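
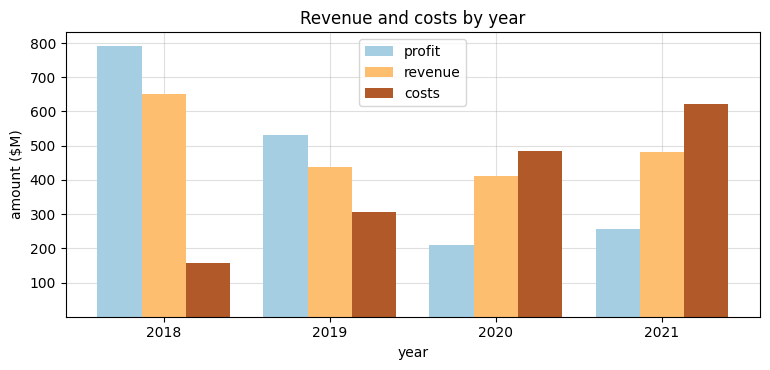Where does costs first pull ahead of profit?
2019: costs ≈ 300 vs profit ≈ 500 (not yet); 2020: costs ≈ 500 vs profit ≈ 200 (first crossover).

2020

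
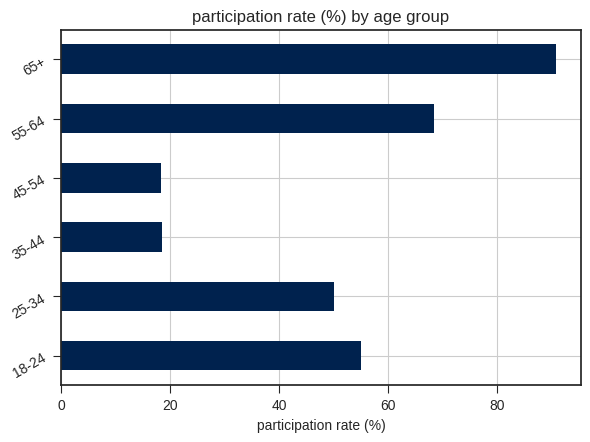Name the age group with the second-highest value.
55-64

Top 3: 65+ ≈ 90, 55-64 ≈ 70, 18-24 ≈ 60.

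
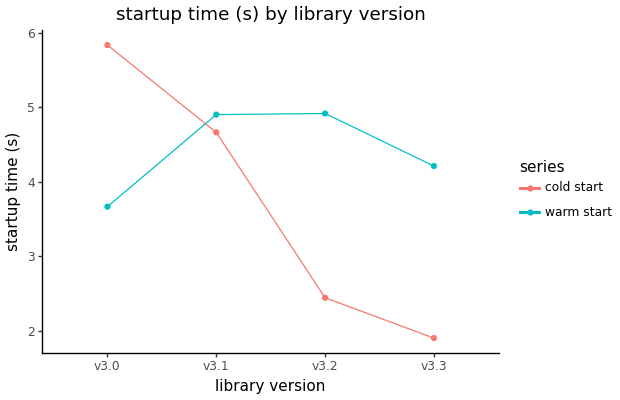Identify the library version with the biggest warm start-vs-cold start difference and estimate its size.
v3.2: warm start ≈ 5.0, cold start ≈ 2.5 → gap ≈ 2.5. Next-largest (v3.3) is only ≈ 2.0.

v3.2, ≈ 2.5 s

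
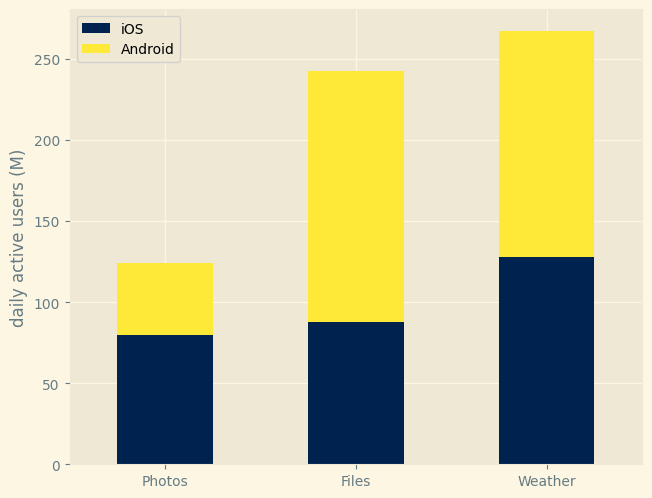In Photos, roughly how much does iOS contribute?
≈ 75

iOS top ≈ 75, bottom ≈ 0; segment ≈ 75.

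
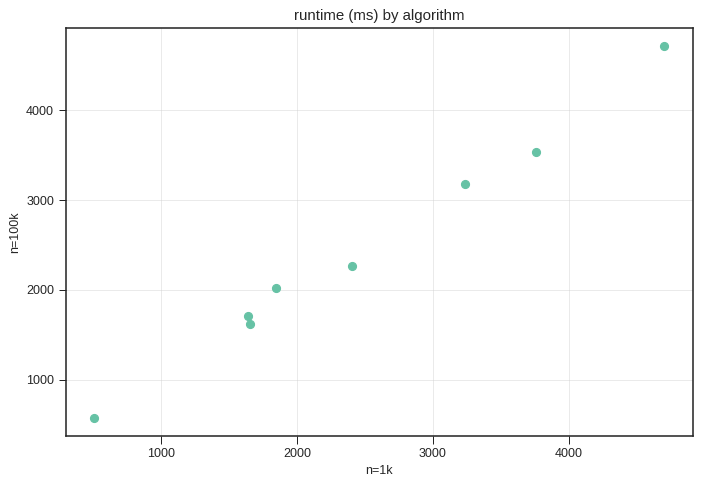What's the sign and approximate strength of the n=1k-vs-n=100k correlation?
Points are positively correlated; strong (|r| ≈ 1.0).

positive, strong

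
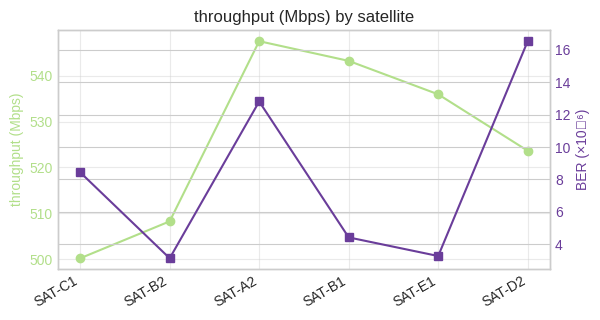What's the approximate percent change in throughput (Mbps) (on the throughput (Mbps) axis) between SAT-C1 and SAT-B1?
≈ +9%

SAT-C1 ≈ 500, SAT-B1 ≈ 545; (545 − 500) / 500 ≈ +9%.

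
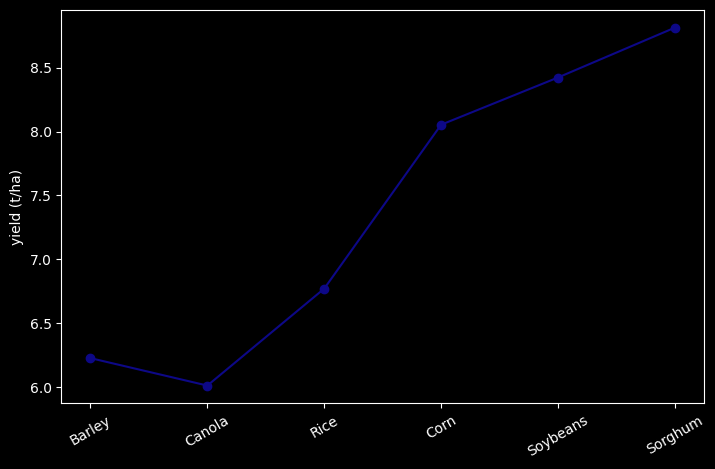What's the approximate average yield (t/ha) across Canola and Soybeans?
≈ 7.25

(6.0 + 8.5) / 2 ≈ 7.25.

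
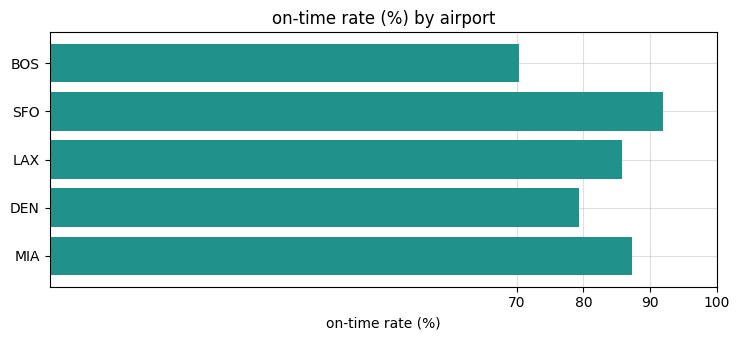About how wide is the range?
≈ 20

Max SFO ≈ 90, min BOS ≈ 70; range ≈ 20.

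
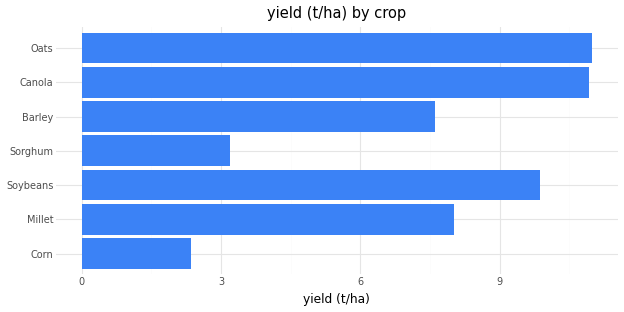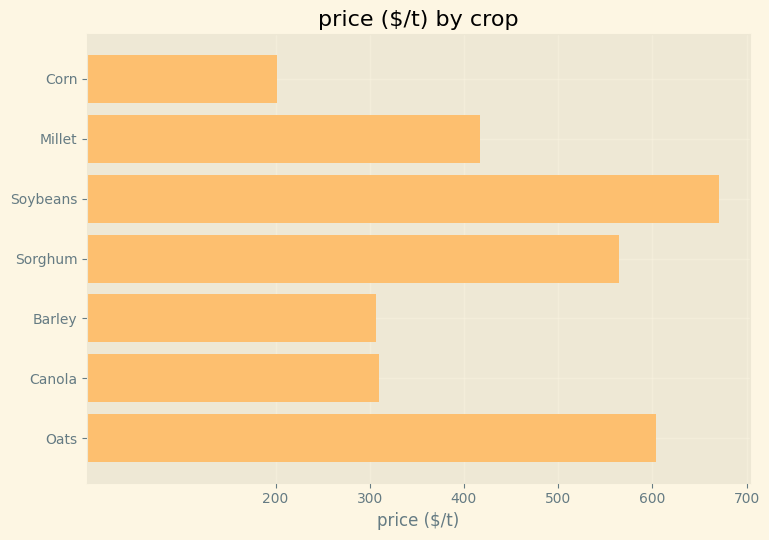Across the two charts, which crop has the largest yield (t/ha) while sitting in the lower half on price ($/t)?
Canola

Chart 2 median price ($/t) ≈ 400; below-median crops: Corn, Barley, Canola. Among those, Canola has the highest yield (t/ha) (≈ 10).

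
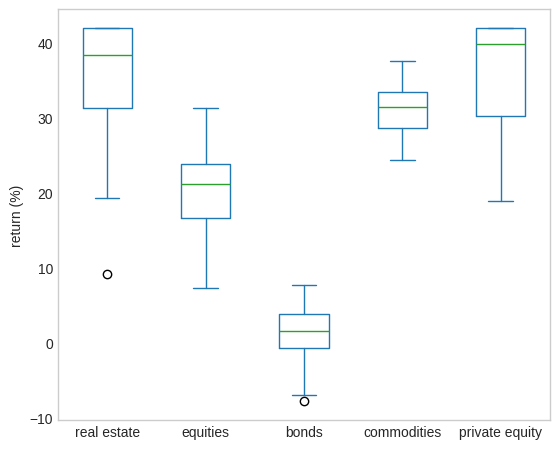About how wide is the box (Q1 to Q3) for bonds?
≈ 5

Q3 ≈ 5, Q1 ≈ 0; IQR ≈ 5.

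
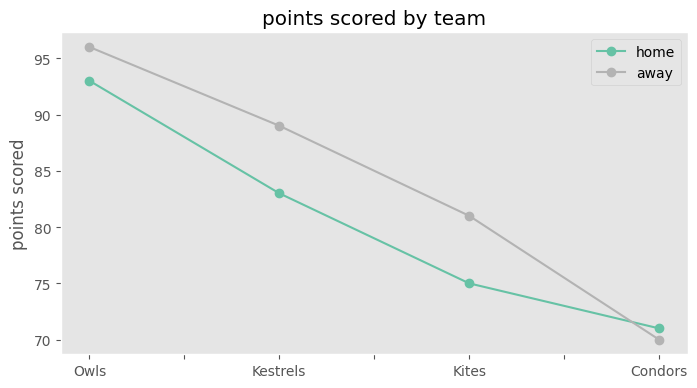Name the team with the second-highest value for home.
Kestrels

Top 3 for home: Owls ≈ 95, Kestrels ≈ 85, Kites ≈ 75.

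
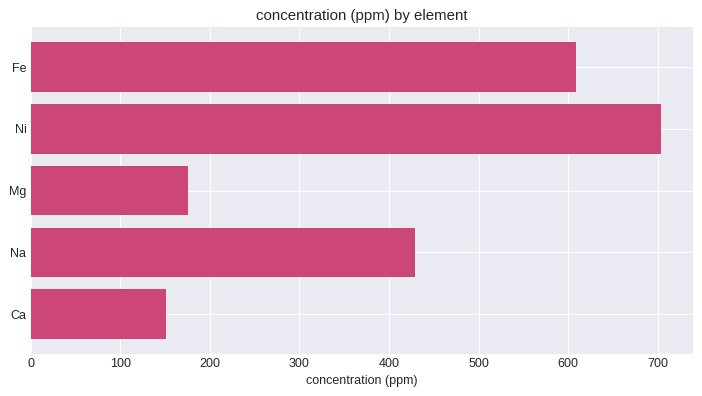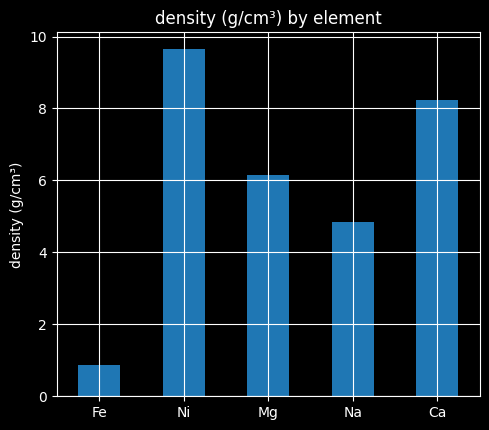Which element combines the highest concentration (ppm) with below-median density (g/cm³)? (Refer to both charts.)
Fe

Chart 2 median density (g/cm³) ≈ 6; below-median elements: Fe, Na. Among those, Fe has the highest concentration (ppm) (≈ 600).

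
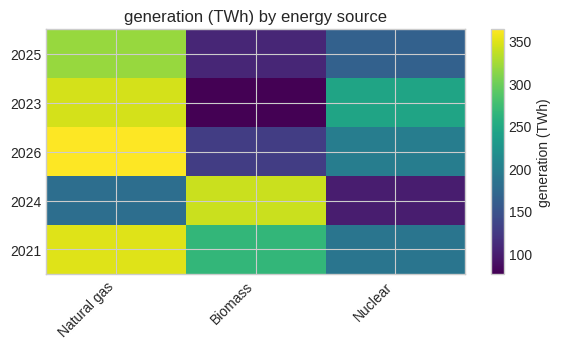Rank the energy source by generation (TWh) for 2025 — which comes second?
Nuclear

Top 3 for 2025: Natural gas ≈ 325, Nuclear ≈ 175, Biomass ≈ 100.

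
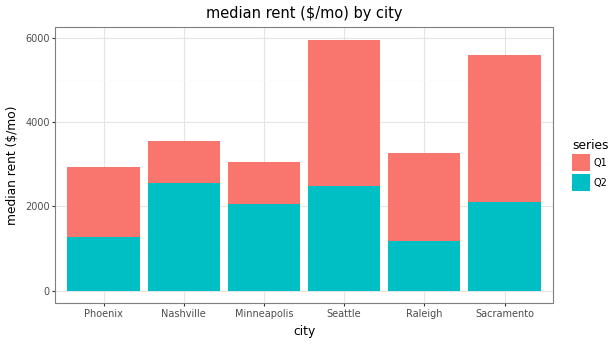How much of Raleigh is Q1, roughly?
≈ 2500

Q1 top ≈ 3500, bottom ≈ 1000; segment ≈ 2500.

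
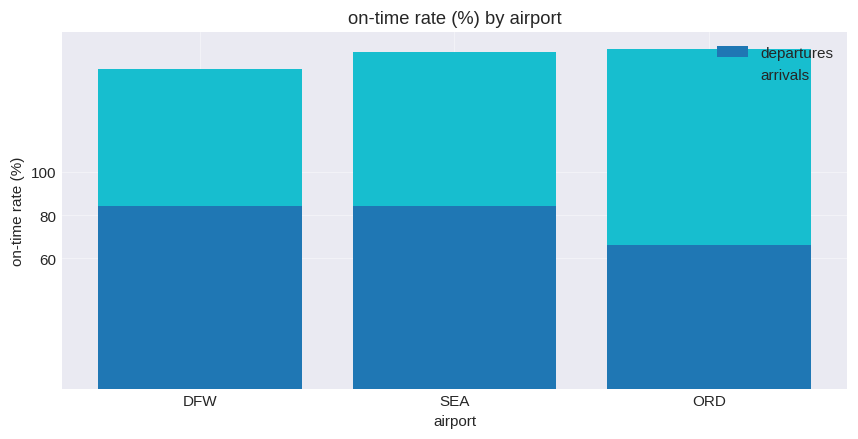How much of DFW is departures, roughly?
≈ 80

departures top ≈ 80, bottom ≈ 0; segment ≈ 80.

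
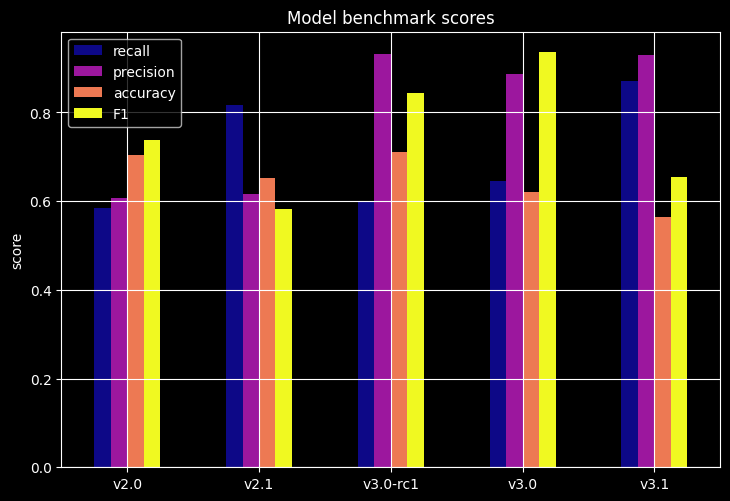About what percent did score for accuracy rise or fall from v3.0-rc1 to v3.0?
≈ -14.3%

v3.0-rc1 ≈ 0.7, v3.0 ≈ 0.6; (0.6 − 0.7) / 0.7 ≈ -14.3%.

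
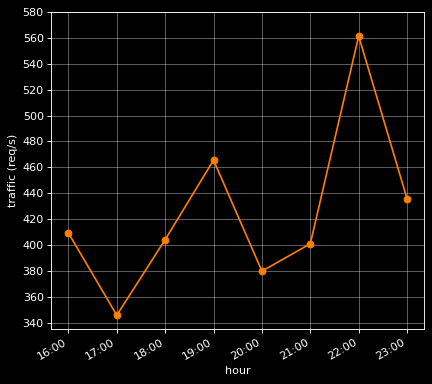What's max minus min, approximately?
Max 22:00 ≈ 560, min 17:00 ≈ 340; range ≈ 220.

≈ 220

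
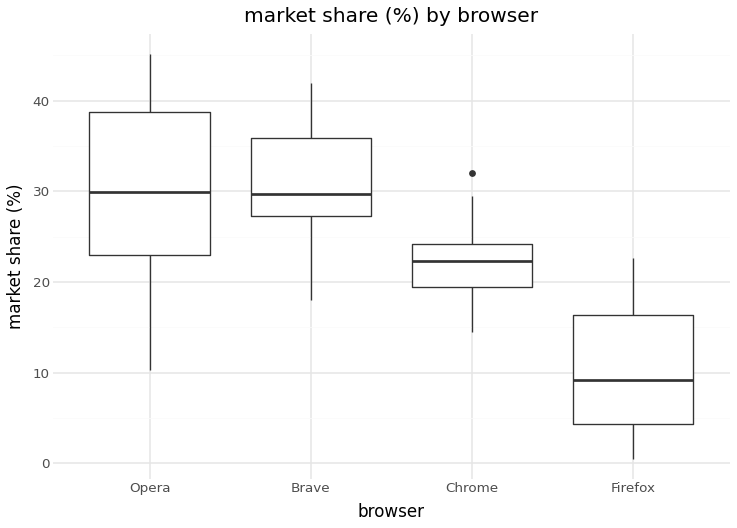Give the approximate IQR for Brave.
≈ 8

Q3 ≈ 36, Q1 ≈ 28; IQR ≈ 8.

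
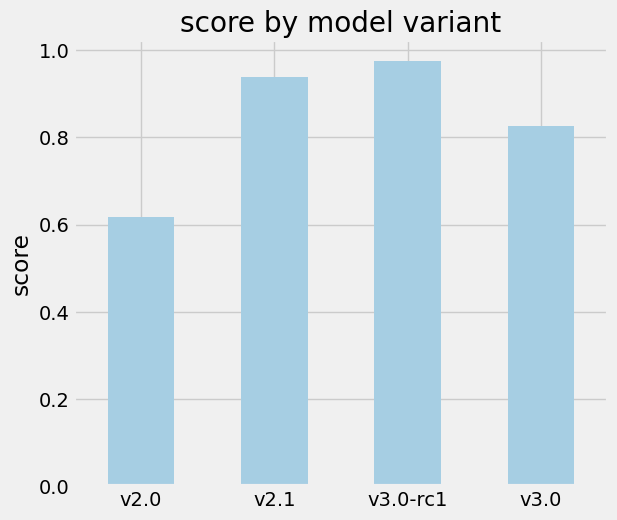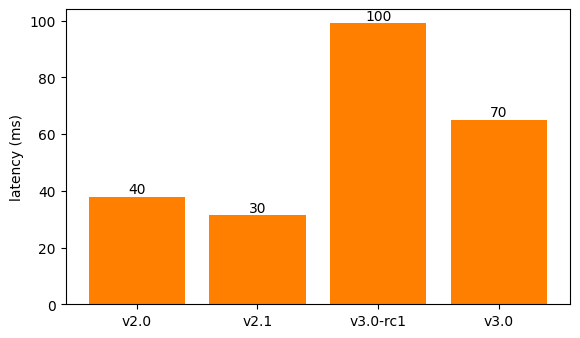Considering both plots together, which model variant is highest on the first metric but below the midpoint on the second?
Chart 2 median latency (ms) ≈ 50; below-median model variants: v2.0, v2.1. Among those, v2.1 has the highest score (≈ 0.9).

v2.1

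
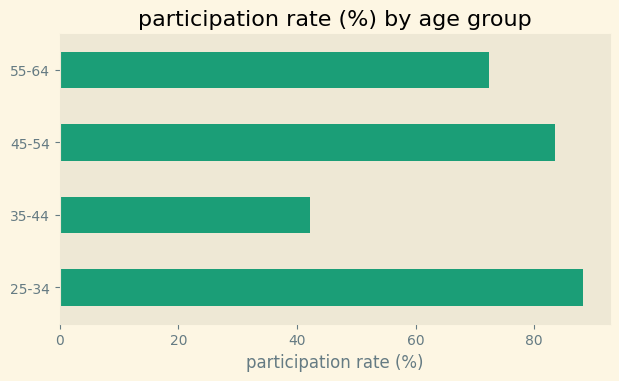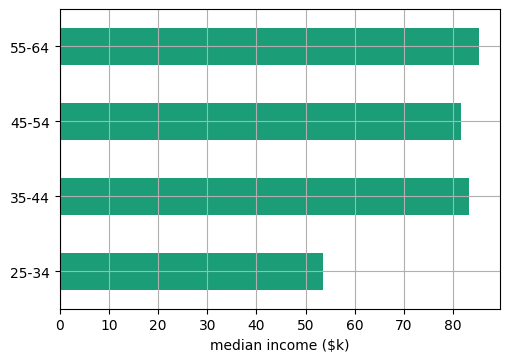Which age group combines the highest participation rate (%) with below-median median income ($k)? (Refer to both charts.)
Chart 2 median median income ($k) ≈ 80; below-median age groups: 25-34, 45-54. Among those, 25-34 has the highest participation rate (%) (≈ 90).

25-34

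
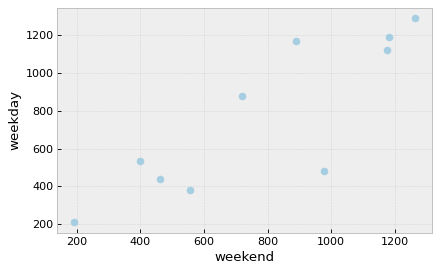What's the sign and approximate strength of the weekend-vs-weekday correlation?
positive, strong

Points are positively correlated; strong (|r| ≈ 0.9).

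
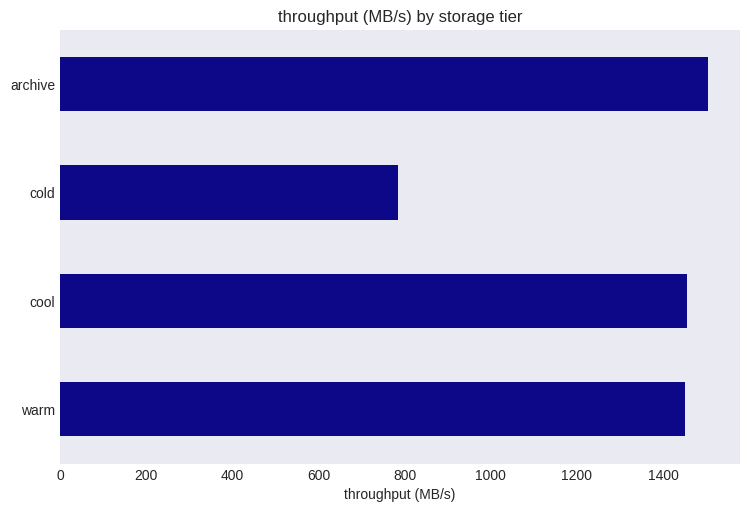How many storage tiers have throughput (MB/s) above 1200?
Above 1200: warm, cool, archive.

3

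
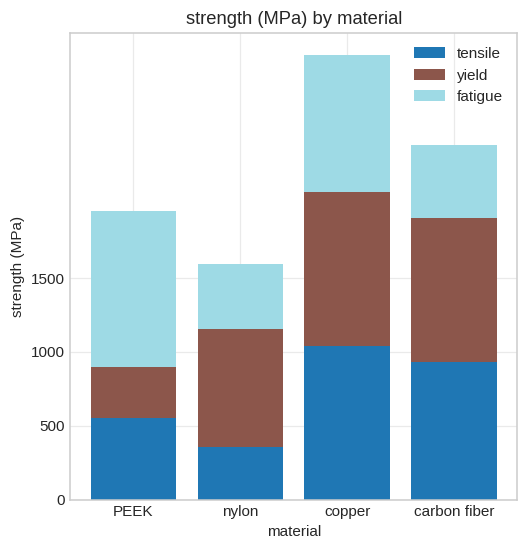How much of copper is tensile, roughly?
tensile top ≈ 1000, bottom ≈ 0; segment ≈ 1000.

≈ 1000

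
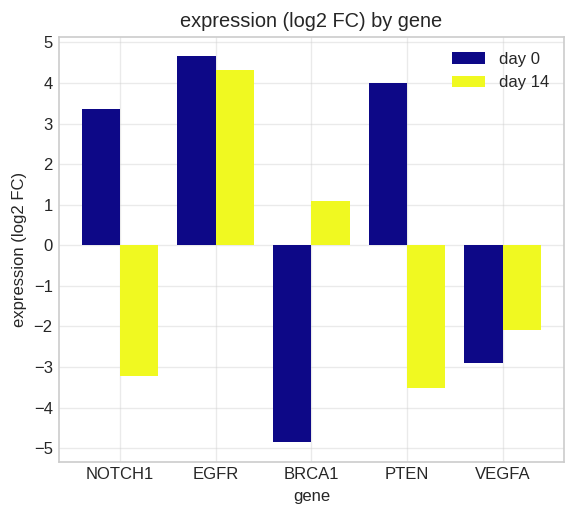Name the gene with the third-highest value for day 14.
VEGFA

Top 4 for day 14: EGFR ≈ 4, BRCA1 ≈ 1, VEGFA ≈ -2, NOTCH1 ≈ -3.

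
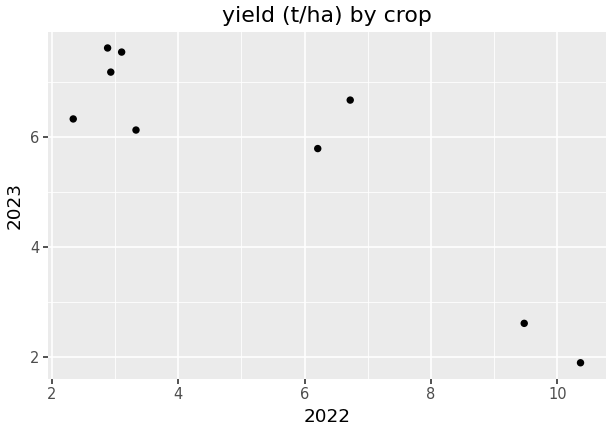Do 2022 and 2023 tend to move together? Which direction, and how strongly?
negative, strong

Points are negatively correlated; strong (|r| ≈ 0.9).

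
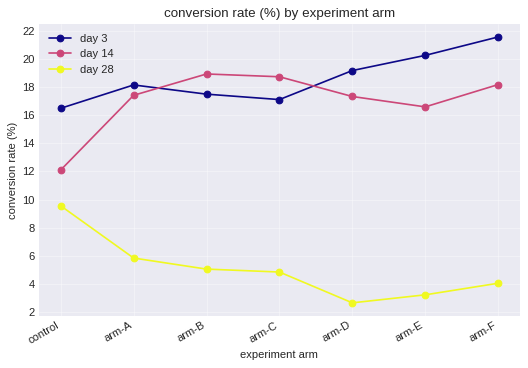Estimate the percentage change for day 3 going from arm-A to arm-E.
≈ +11.1%

arm-A ≈ 18, arm-E ≈ 20; (20 − 18) / 18 ≈ +11.1%.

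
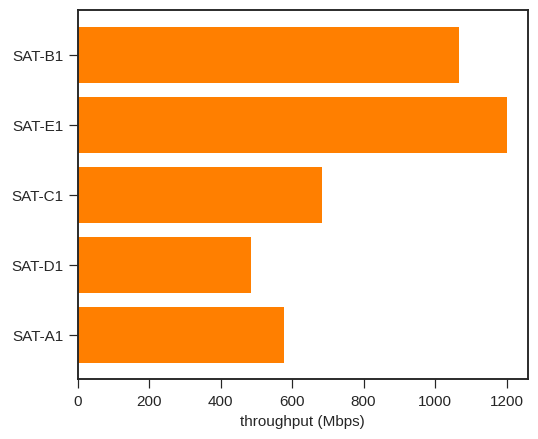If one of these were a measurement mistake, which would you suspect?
SAT-E1 ≈ 1200; the rest sit between ≈ 500 and ≈ 1100.

SAT-E1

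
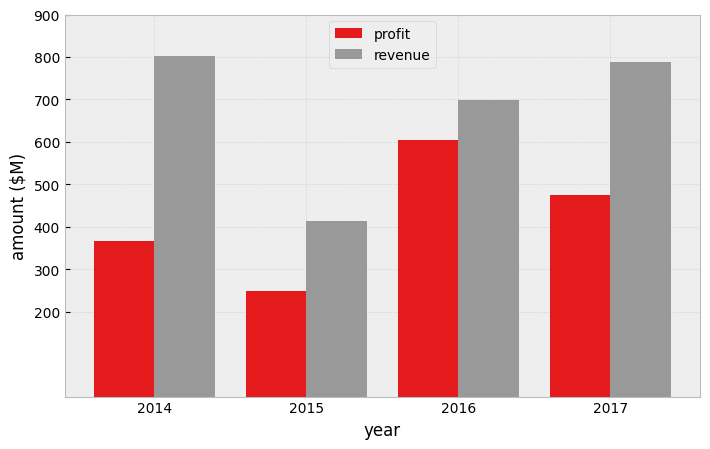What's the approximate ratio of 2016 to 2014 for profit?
2016 ≈ 600, 2014 ≈ 400; 600/400 ≈ 1.5.

≈ 1.5×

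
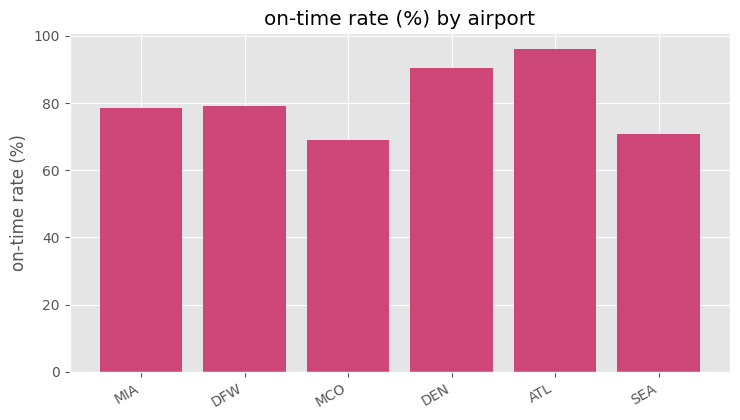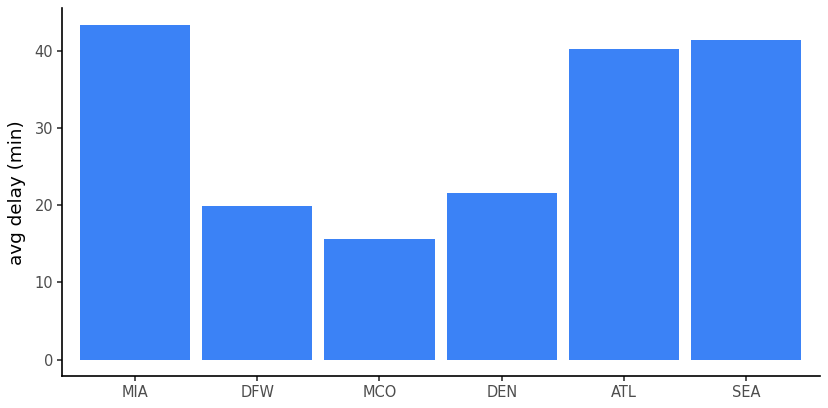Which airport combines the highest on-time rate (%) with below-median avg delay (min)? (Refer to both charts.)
DEN

Chart 2 median avg delay (min) ≈ 30; below-median airports: DFW, MCO, DEN. Among those, DEN has the highest on-time rate (%) (≈ 90).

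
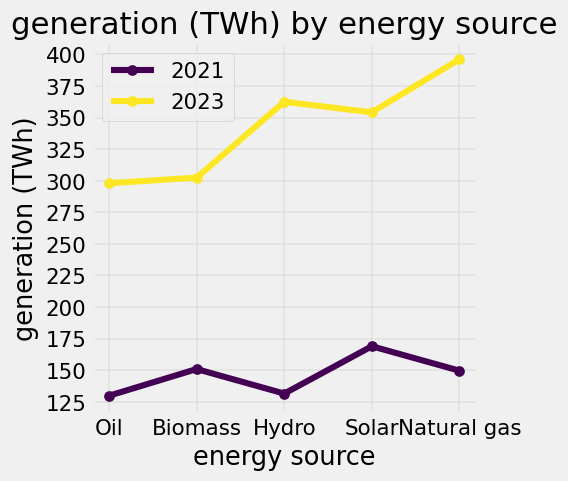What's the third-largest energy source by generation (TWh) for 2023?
Top 4 for 2023: Natural gas ≈ 400, Hydro ≈ 375, Solar ≈ 350, Biomass ≈ 300.

Solar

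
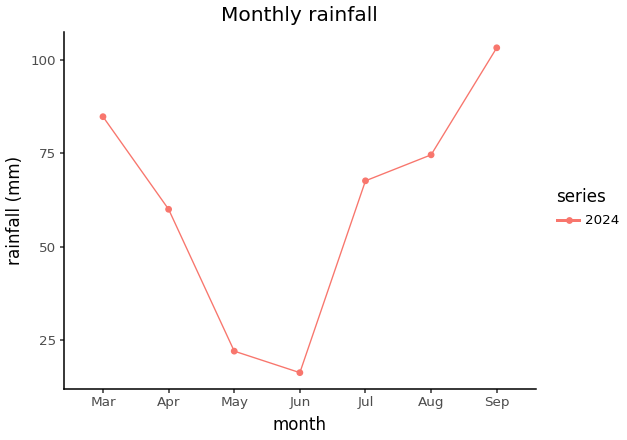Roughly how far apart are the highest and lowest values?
Max Sep ≈ 100, min Jun ≈ 20; range ≈ 80.

≈ 80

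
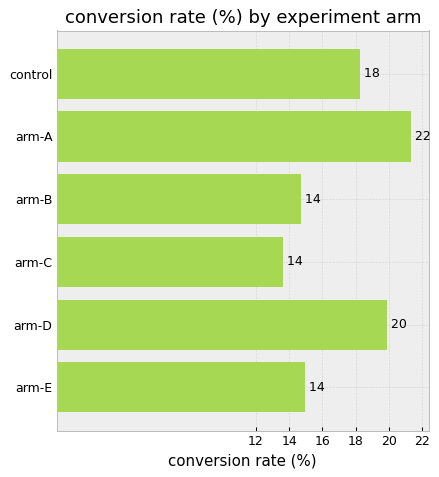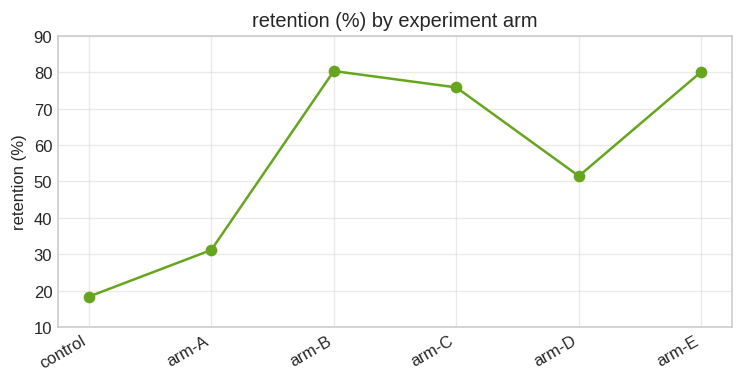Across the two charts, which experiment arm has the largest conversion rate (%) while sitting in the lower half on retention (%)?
Chart 2 median retention (%) ≈ 60; below-median experiment arms: control, arm-A, arm-D. Among those, arm-A has the highest conversion rate (%) (≈ 22).

arm-A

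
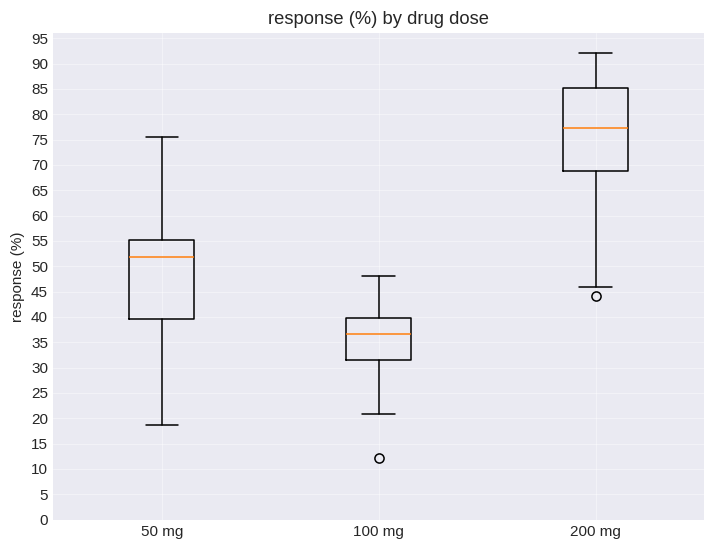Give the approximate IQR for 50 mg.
≈ 15

Q3 ≈ 55, Q1 ≈ 40; IQR ≈ 15.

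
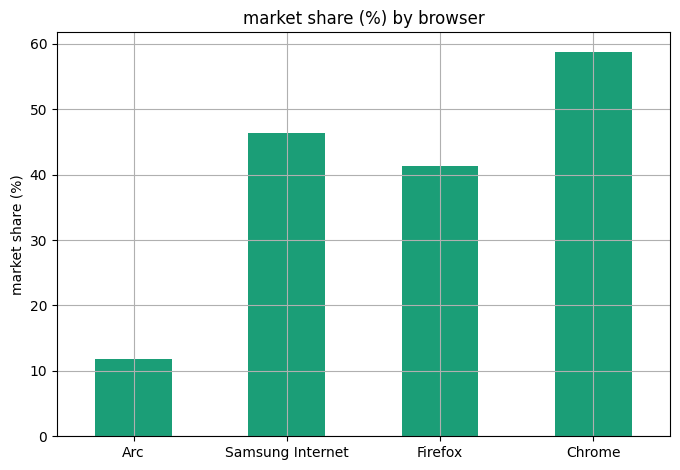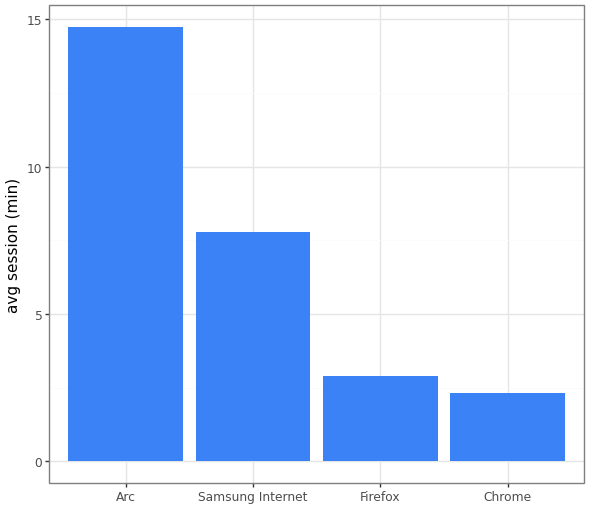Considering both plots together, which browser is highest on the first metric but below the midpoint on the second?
Chrome

Chart 2 median avg session (min) ≈ 6; below-median browsers: Firefox, Chrome. Among those, Chrome has the highest market share (%) (≈ 60).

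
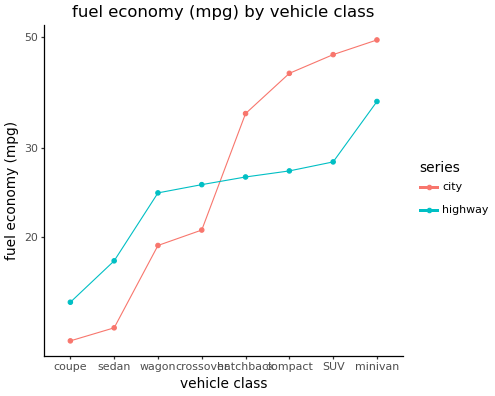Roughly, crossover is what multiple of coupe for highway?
≈ 1.67×

crossover ≈ 25, coupe ≈ 15; 25/15 ≈ 1.67.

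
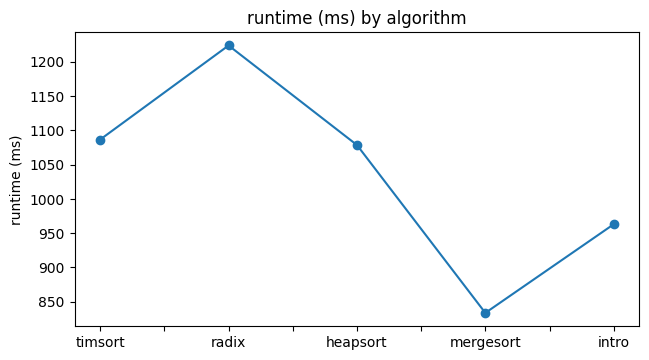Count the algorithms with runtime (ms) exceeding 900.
Above 900: timsort, radix, heapsort, intro.

4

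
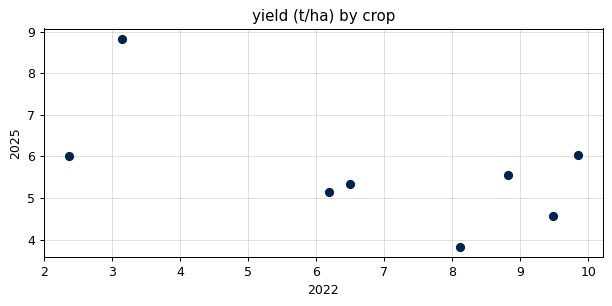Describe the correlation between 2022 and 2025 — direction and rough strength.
Points are negatively correlated; moderate (|r| ≈ 0.6).

negative, moderate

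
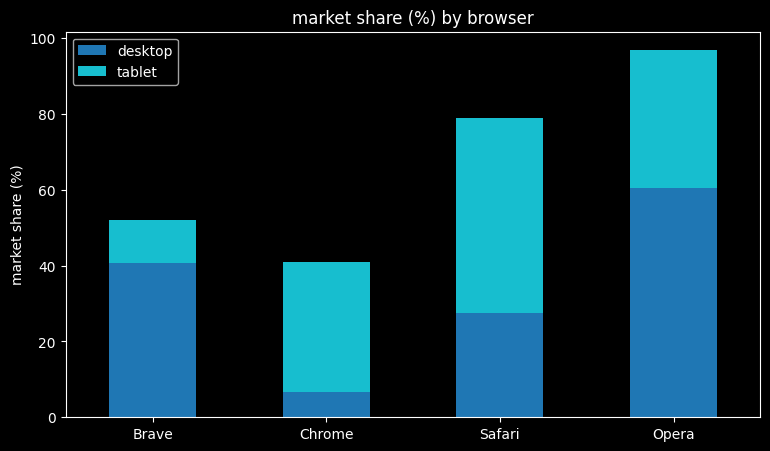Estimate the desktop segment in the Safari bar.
≈ 30

desktop top ≈ 30, bottom ≈ 0; segment ≈ 30.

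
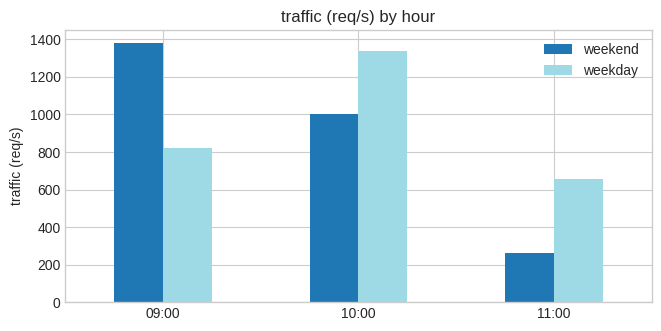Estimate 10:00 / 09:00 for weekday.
≈ 1.75×

10:00 ≈ 1400, 09:00 ≈ 800; 1400/800 ≈ 1.75.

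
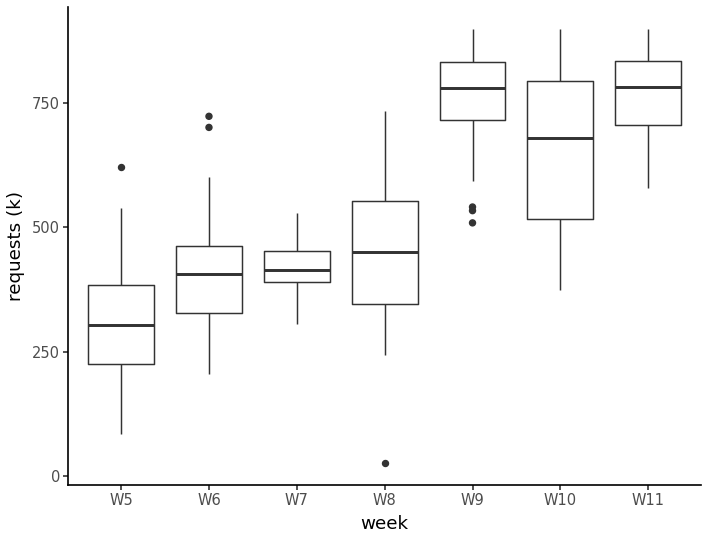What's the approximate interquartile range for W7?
Q3 ≈ 450, Q1 ≈ 400; IQR ≈ 50.

≈ 50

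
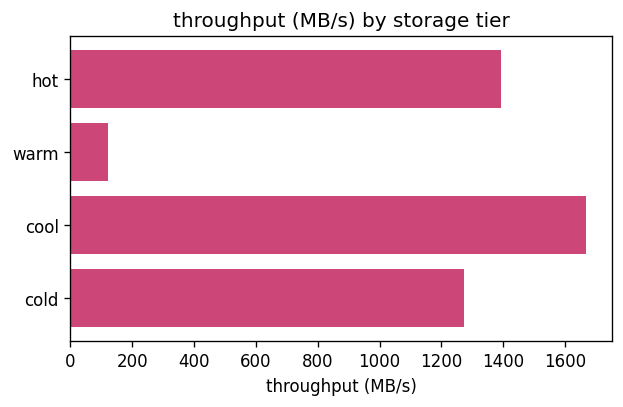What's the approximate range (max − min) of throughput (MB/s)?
≈ 1400

Max cool ≈ 1600, min warm ≈ 200; range ≈ 1400.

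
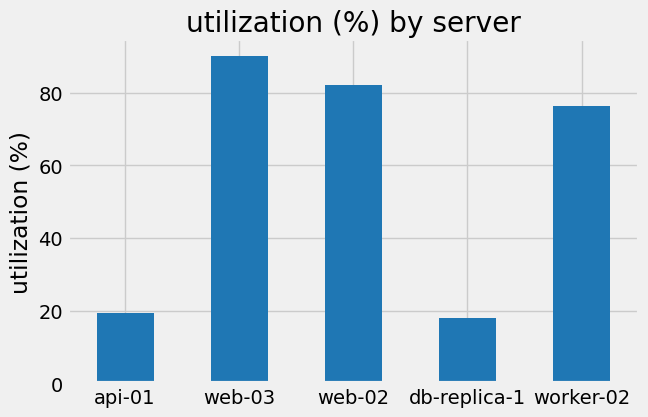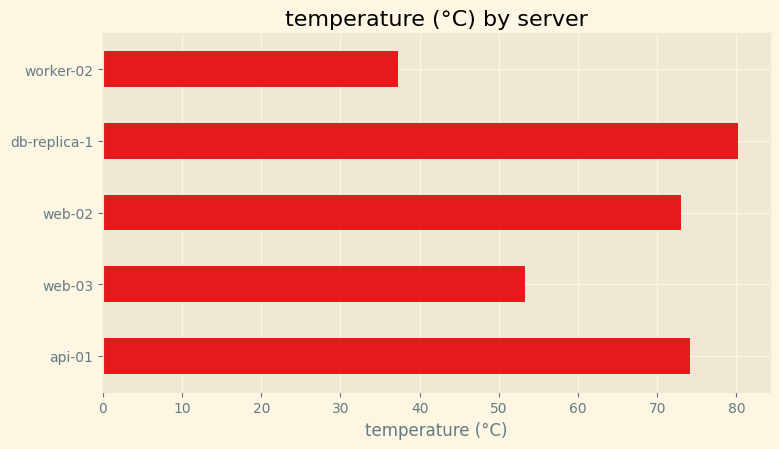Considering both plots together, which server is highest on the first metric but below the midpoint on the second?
web-03

Chart 2 median temperature (°C) ≈ 70; below-median servers: web-03, worker-02. Among those, web-03 has the highest utilization (%) (≈ 90).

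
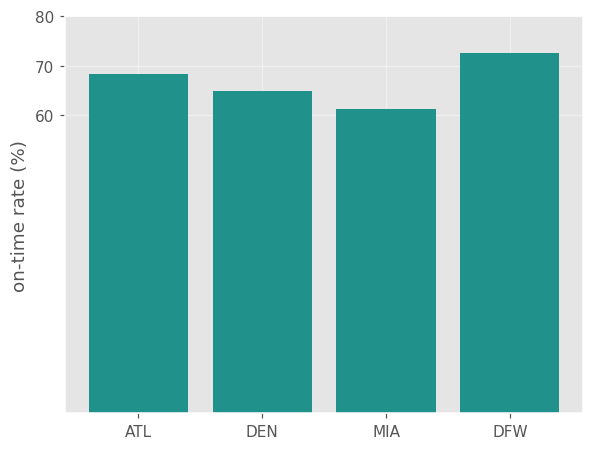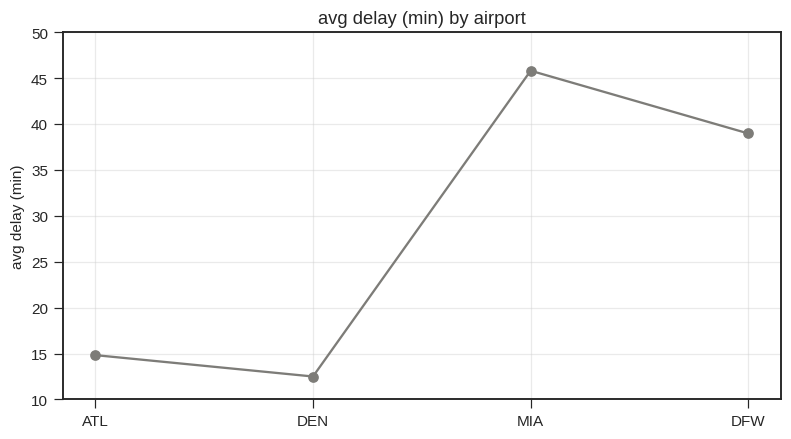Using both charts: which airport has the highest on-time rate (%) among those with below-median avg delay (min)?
Chart 2 median avg delay (min) ≈ 25; below-median airports: ATL, DEN. Among those, ATL has the highest on-time rate (%) (≈ 70).

ATL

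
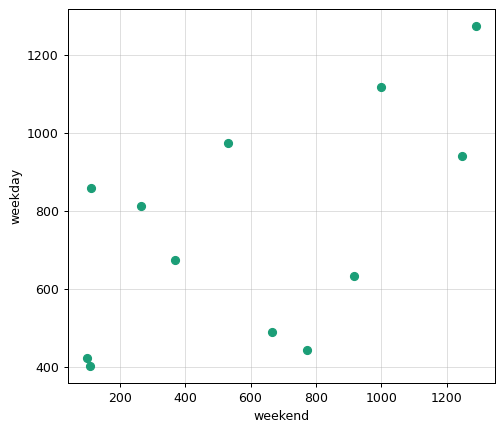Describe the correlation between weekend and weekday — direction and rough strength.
Points are positively correlated; moderate (|r| ≈ 0.6).

positive, moderate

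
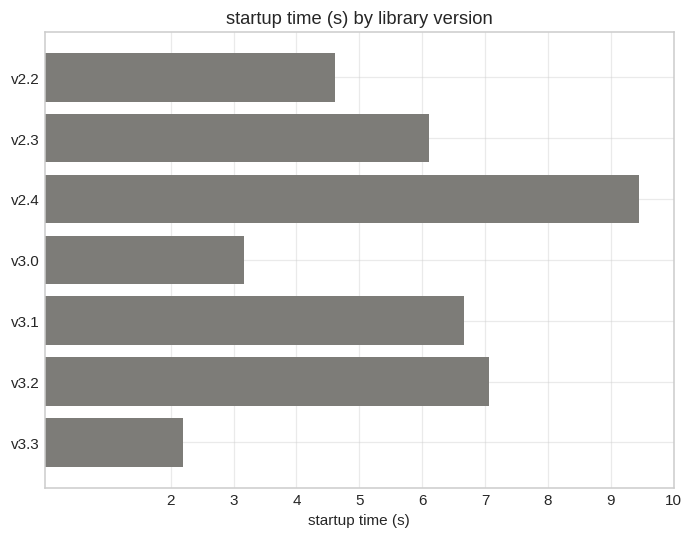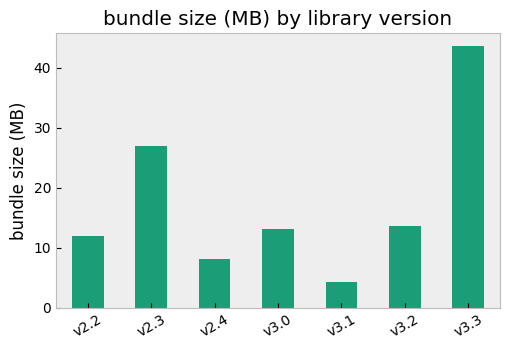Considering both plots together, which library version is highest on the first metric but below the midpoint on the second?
v2.4

Chart 2 median bundle size (MB) ≈ 15; below-median library versions: v2.2, v2.4, v3.1. Among those, v2.4 has the highest startup time (s) (≈ 9).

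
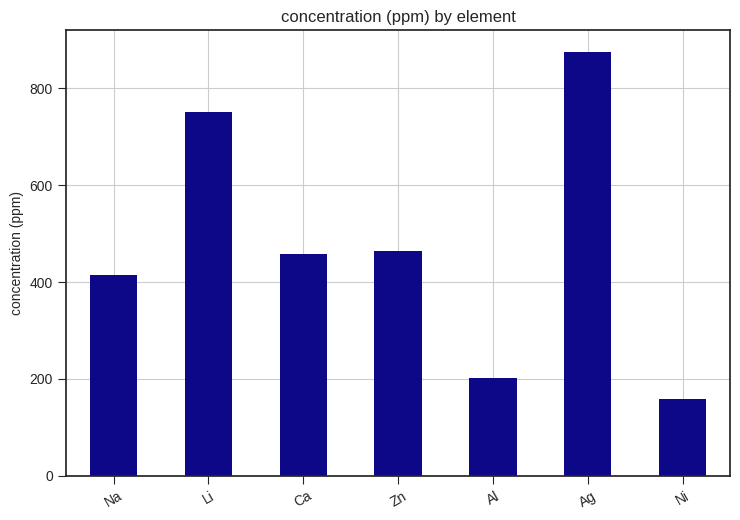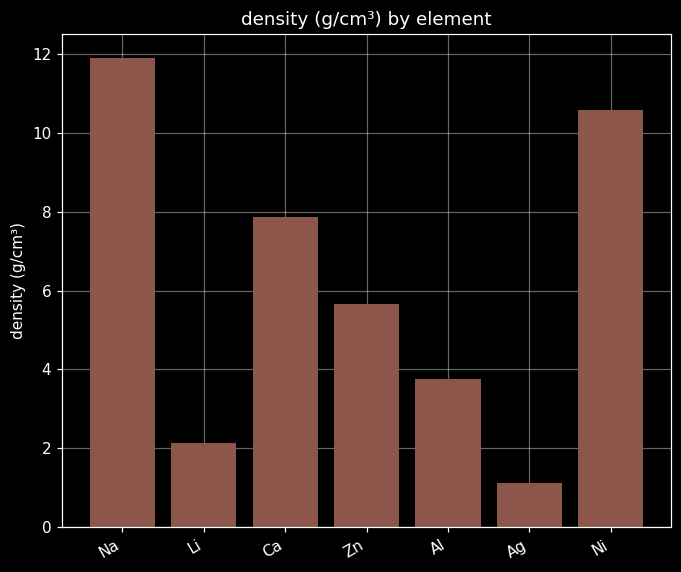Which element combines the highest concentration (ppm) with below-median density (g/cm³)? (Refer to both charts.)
Chart 2 median density (g/cm³) ≈ 6; below-median elements: Li, Al, Ag. Among those, Ag has the highest concentration (ppm) (≈ 900).

Ag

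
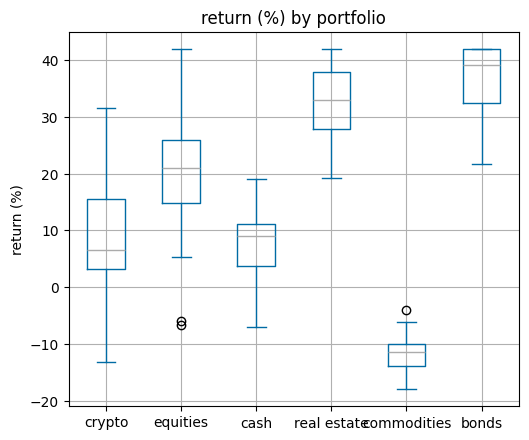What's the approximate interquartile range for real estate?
Q3 ≈ 40, Q1 ≈ 30; IQR ≈ 10.

≈ 10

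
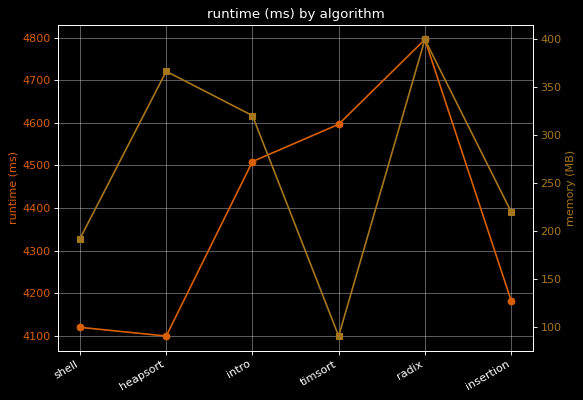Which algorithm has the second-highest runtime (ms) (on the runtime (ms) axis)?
Top 3 (on the runtime (ms) axis): radix ≈ 4800, timsort ≈ 4600, intro ≈ 4500.

timsort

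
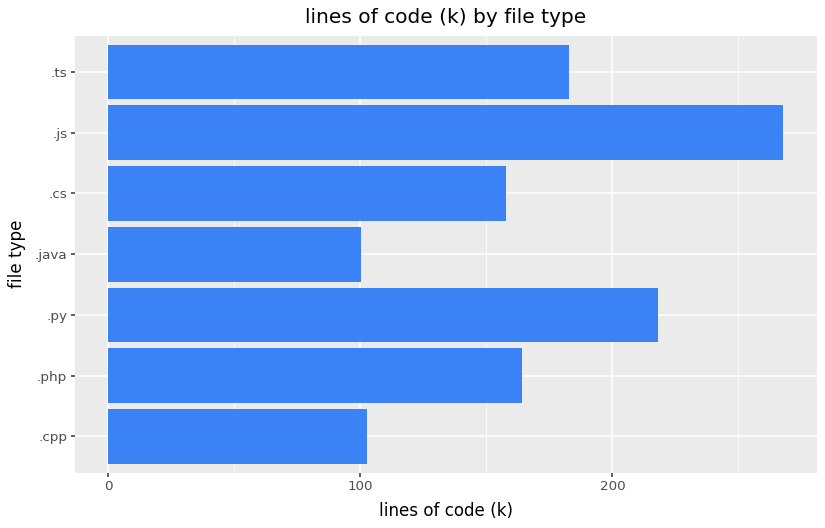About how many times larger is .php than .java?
.php ≈ 175, .java ≈ 100; 175/100 ≈ 1.75.

≈ 1.75×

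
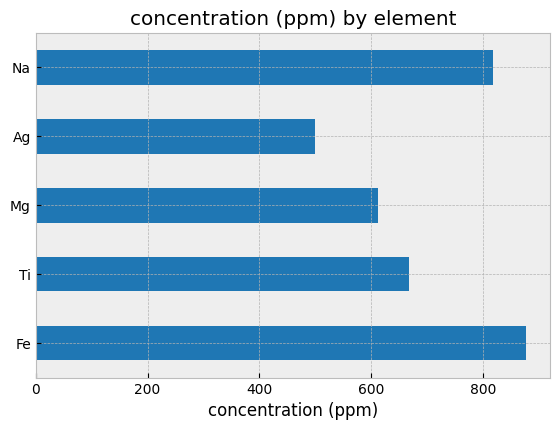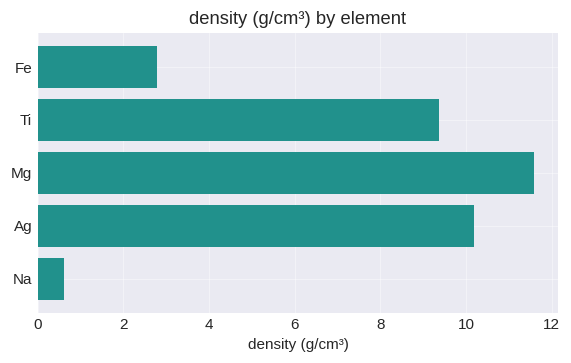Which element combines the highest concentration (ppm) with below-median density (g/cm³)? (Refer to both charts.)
Chart 2 median density (g/cm³) ≈ 10; below-median elements: Fe, Na. Among those, Fe has the highest concentration (ppm) (≈ 900).

Fe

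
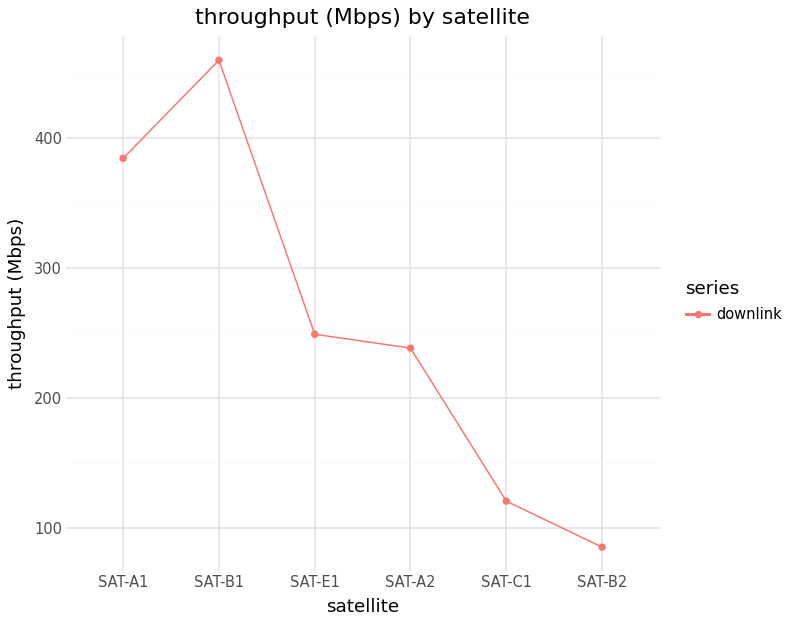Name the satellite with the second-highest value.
SAT-A1

Top 3: SAT-B1 ≈ 450, SAT-A1 ≈ 400, SAT-E1 ≈ 250.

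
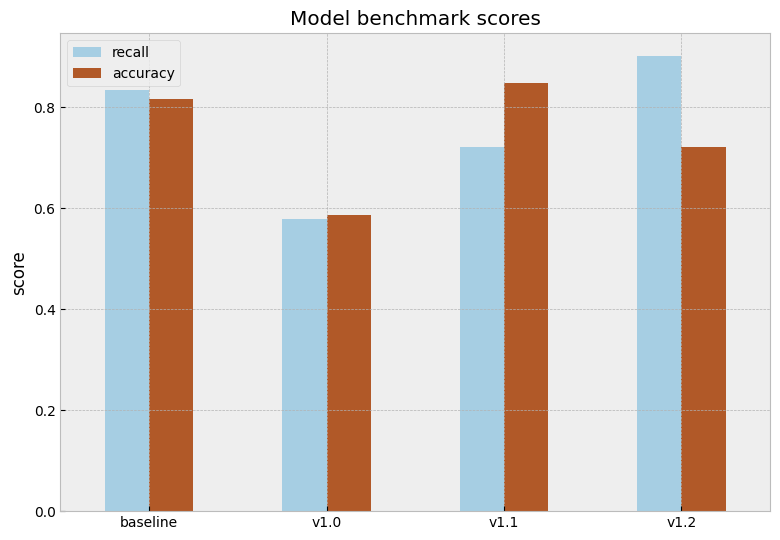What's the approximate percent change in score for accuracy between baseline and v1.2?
≈ -12.5%

baseline ≈ 0.8, v1.2 ≈ 0.7; (0.7 − 0.8) / 0.8 ≈ -12.5%.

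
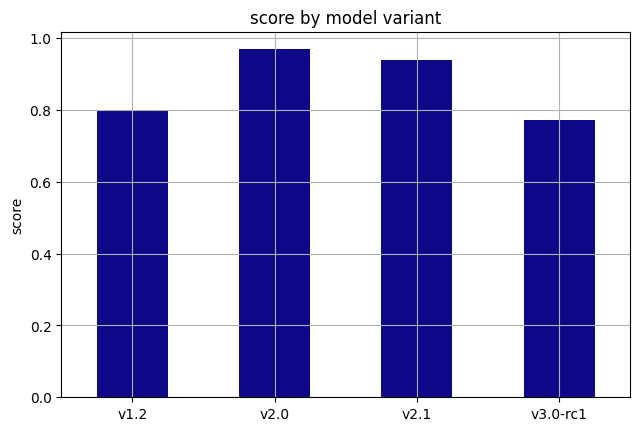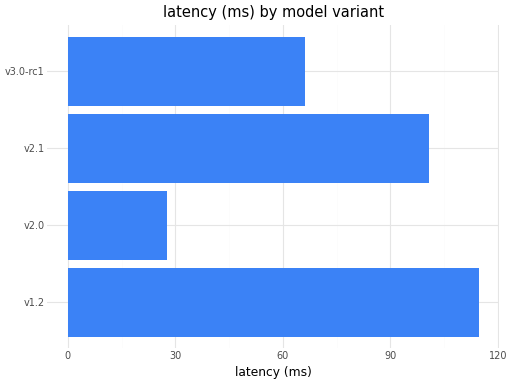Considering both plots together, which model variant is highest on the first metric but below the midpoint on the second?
Chart 2 median latency (ms) ≈ 80; below-median model variants: v2.0, v3.0-rc1. Among those, v2.0 has the highest score (≈ 1).

v2.0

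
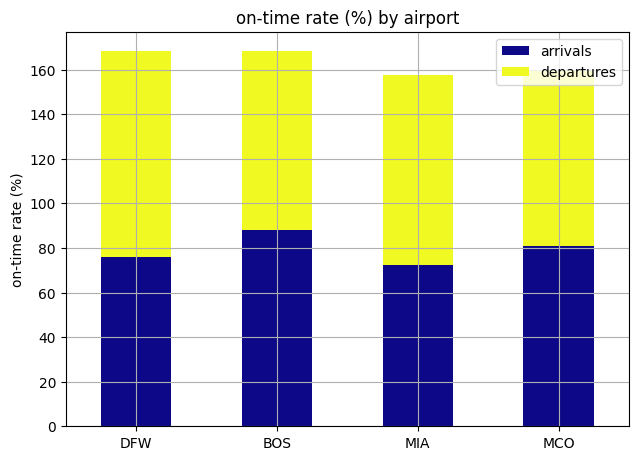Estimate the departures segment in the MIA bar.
departures top ≈ 160, bottom ≈ 80; segment ≈ 80.

≈ 80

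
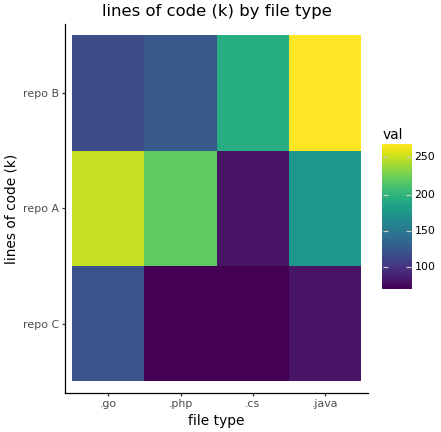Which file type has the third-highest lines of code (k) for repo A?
Top 4 for repo A: .go ≈ 260, .php ≈ 220, .java ≈ 180, .cs ≈ 80.

.java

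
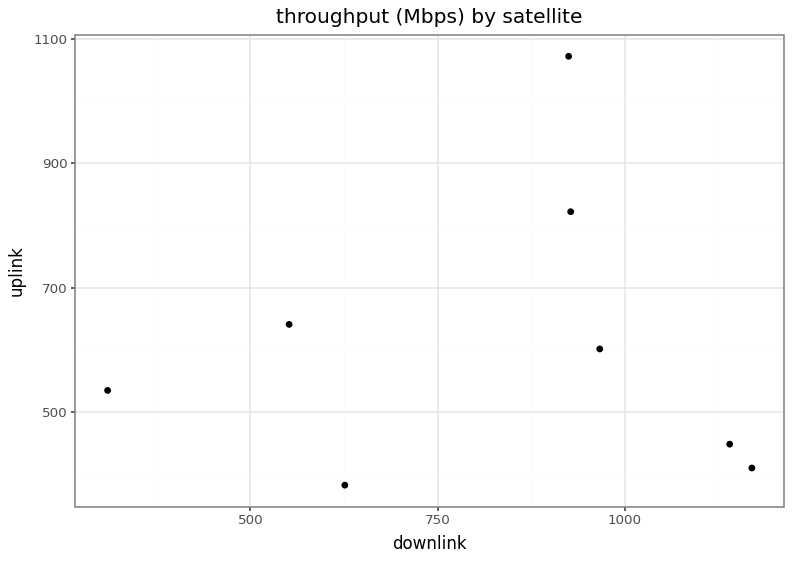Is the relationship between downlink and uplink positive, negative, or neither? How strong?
no clear correlation

Points are roughly uncorrelated; weak (|r| ≈ 0.0).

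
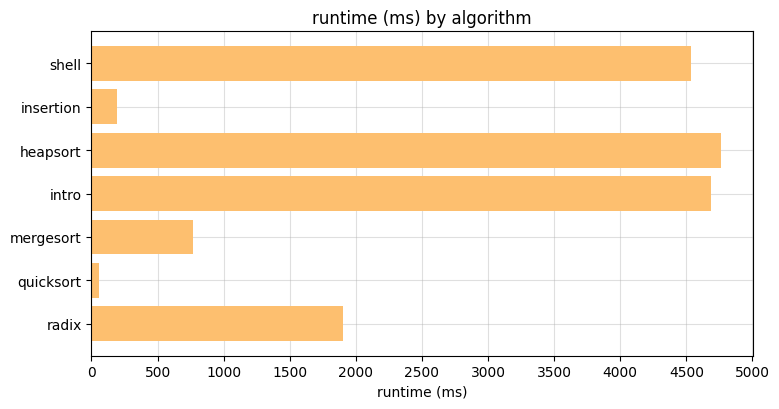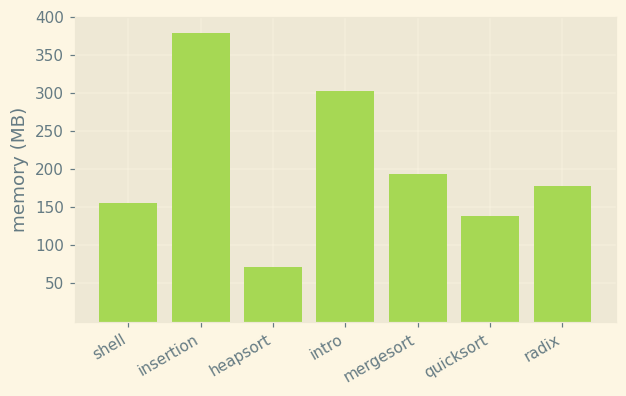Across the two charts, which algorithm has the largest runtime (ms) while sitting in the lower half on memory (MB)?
heapsort

Chart 2 median memory (MB) ≈ 200; below-median algorithms: shell, heapsort, quicksort. Among those, heapsort has the highest runtime (ms) (≈ 5000).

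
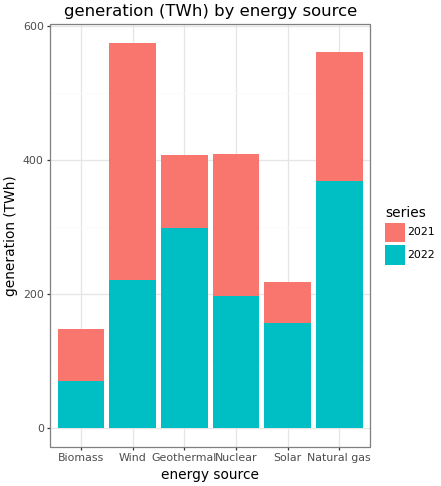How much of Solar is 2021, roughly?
≈ 50

2021 top ≈ 200, bottom ≈ 150; segment ≈ 50.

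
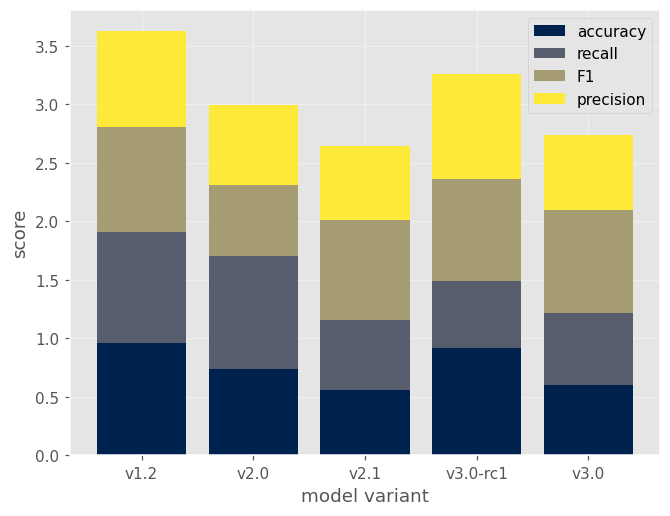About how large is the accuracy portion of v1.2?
accuracy top ≈ 1.0, bottom ≈ 0.0; segment ≈ 1.0.

≈ 1.0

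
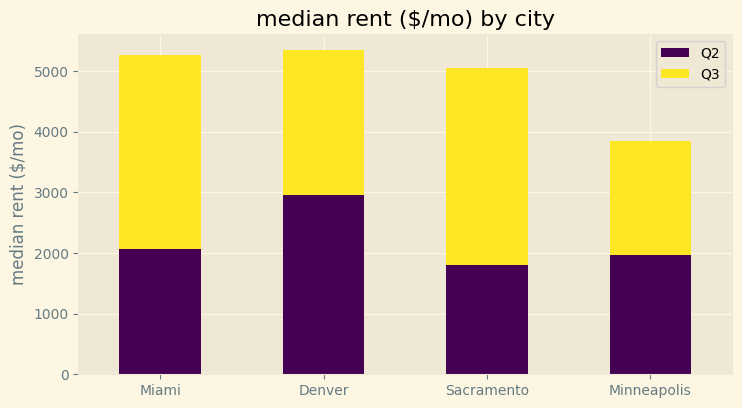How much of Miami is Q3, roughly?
≈ 3500

Q3 top ≈ 5500, bottom ≈ 2000; segment ≈ 3500.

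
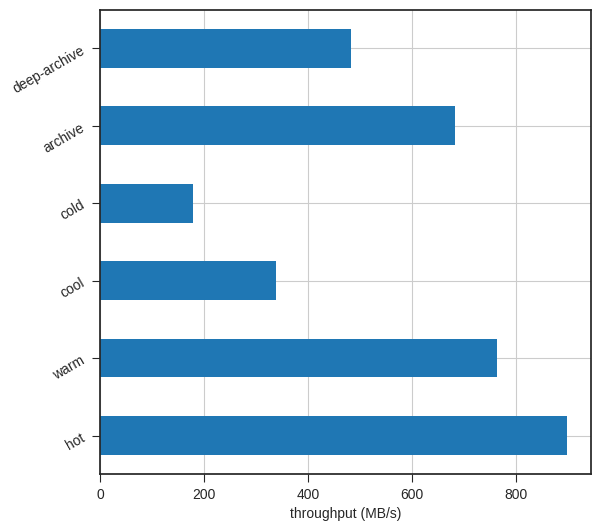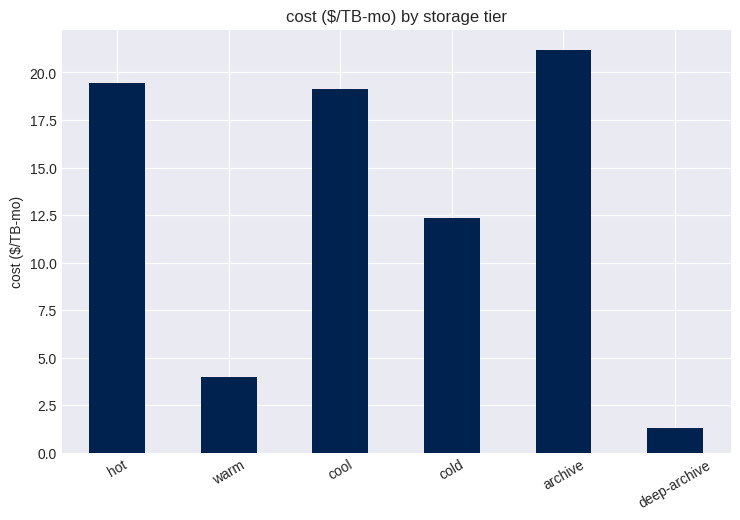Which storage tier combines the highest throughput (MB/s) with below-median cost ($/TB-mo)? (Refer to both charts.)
warm

Chart 2 median cost ($/TB-mo) ≈ 16; below-median storage tiers: warm, cold, deep-archive. Among those, warm has the highest throughput (MB/s) (≈ 800).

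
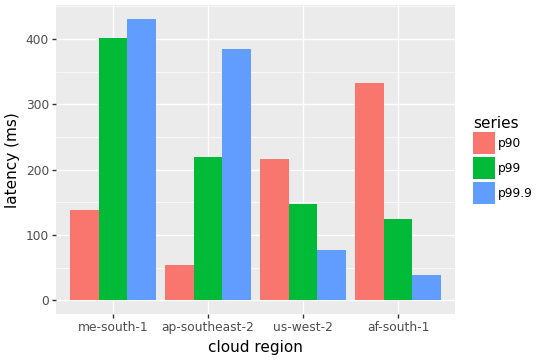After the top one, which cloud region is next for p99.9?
ap-southeast-2

Top 3 for p99.9: me-south-1 ≈ 450, ap-southeast-2 ≈ 400, us-west-2 ≈ 100.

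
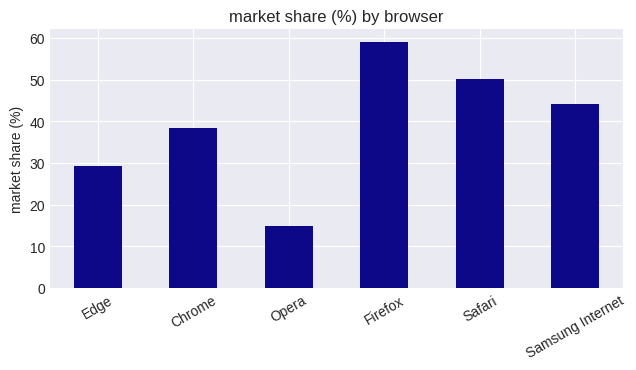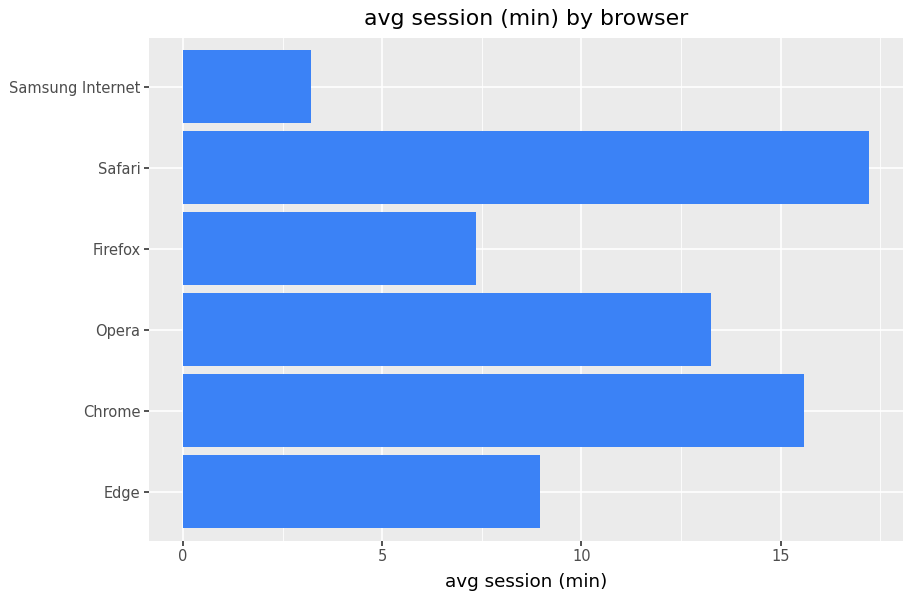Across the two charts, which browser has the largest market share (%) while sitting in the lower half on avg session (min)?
Firefox

Chart 2 median avg session (min) ≈ 12; below-median browsers: Edge, Firefox, Samsung Internet. Among those, Firefox has the highest market share (%) (≈ 60).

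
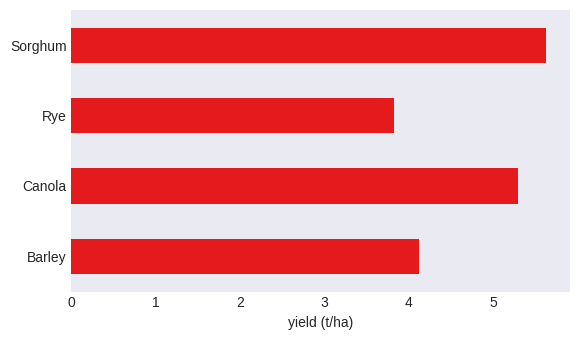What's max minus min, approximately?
≈ 1.5

Max Sorghum ≈ 5.5, min Rye ≈ 4.0; range ≈ 1.5.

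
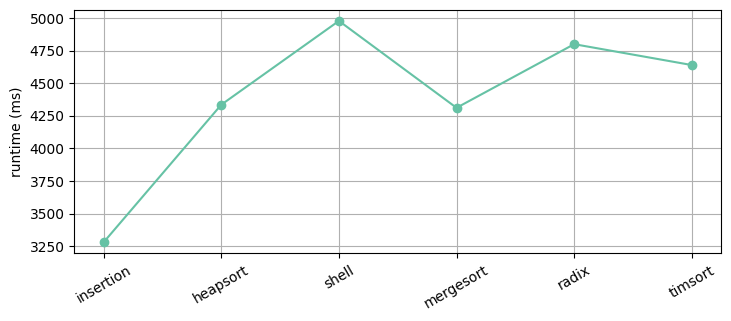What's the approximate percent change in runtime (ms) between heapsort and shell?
≈ +13.6%

heapsort ≈ 4400, shell ≈ 5000; (5000 − 4400) / 4400 ≈ +13.6%.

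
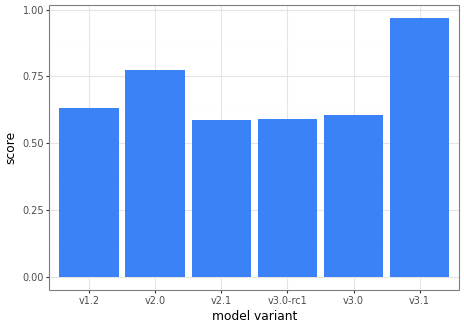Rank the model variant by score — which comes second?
Top 3: v3.1 ≈ 1.0, v2.0 ≈ 0.8, v1.2 ≈ 0.6.

v2.0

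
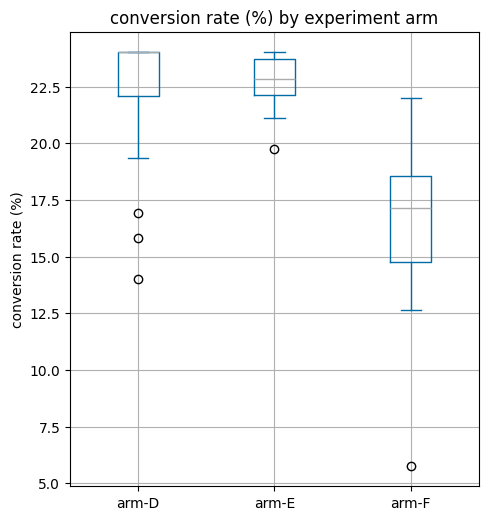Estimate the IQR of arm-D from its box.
Q3 ≈ 24, Q1 ≈ 22; IQR ≈ 2.

≈ 2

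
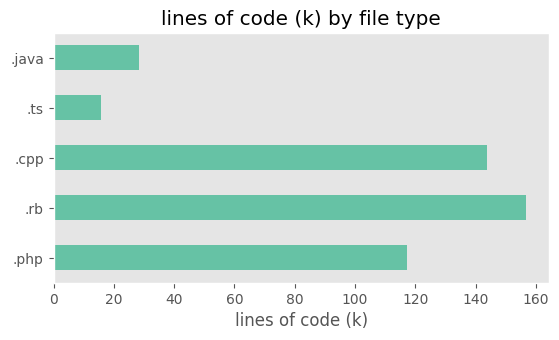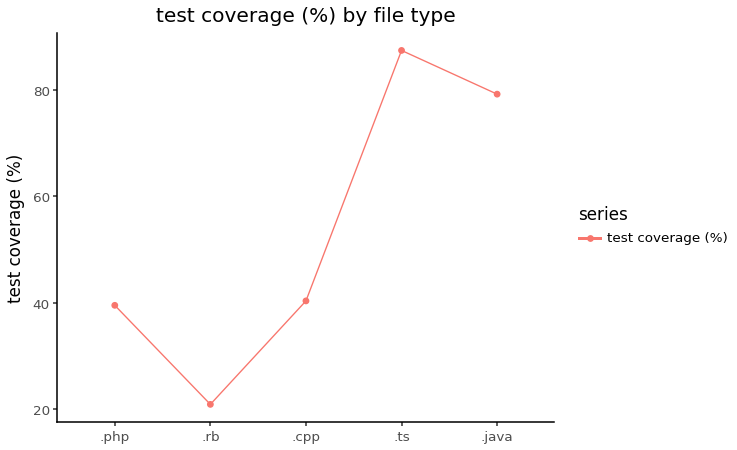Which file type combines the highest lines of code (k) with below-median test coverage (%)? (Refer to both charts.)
Chart 2 median test coverage (%) ≈ 40; below-median file types: .php, .rb. Among those, .rb has the highest lines of code (k) (≈ 160).

.rb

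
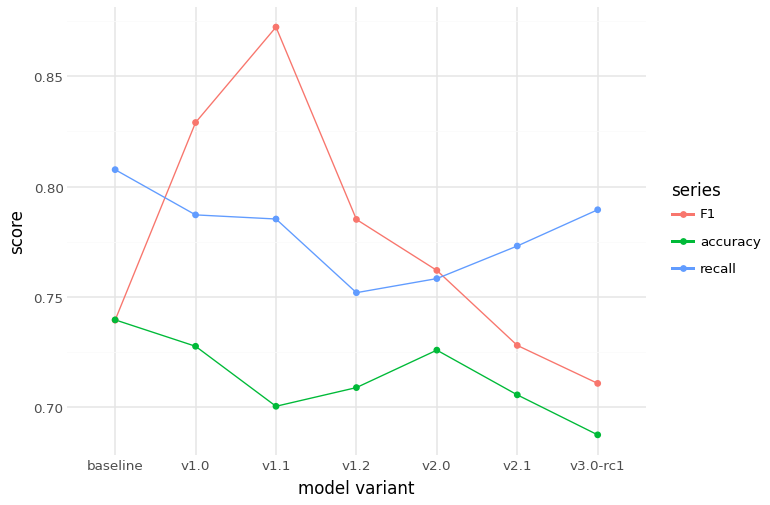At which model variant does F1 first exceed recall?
v1.0

baseline: F1 ≈ 0.74 vs recall ≈ 0.80 (not yet); v1.0: F1 ≈ 0.82 vs recall ≈ 0.78 (first crossover).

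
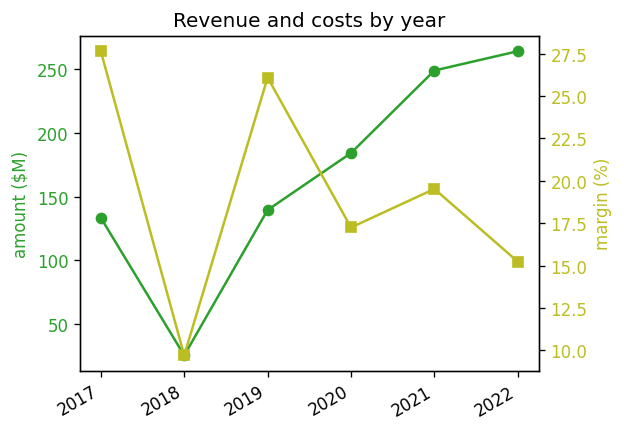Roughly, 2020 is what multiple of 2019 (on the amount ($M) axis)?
≈ 1.29×

2020 ≈ 180, 2019 ≈ 140; 180/140 ≈ 1.29.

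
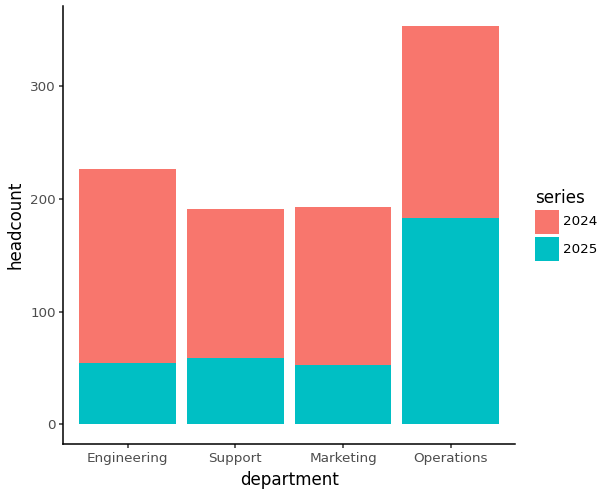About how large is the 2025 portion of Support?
2025 top ≈ 50, bottom ≈ 0; segment ≈ 50.

≈ 50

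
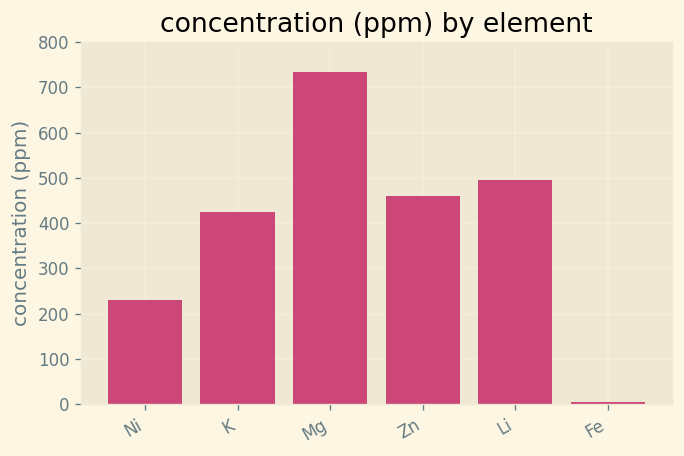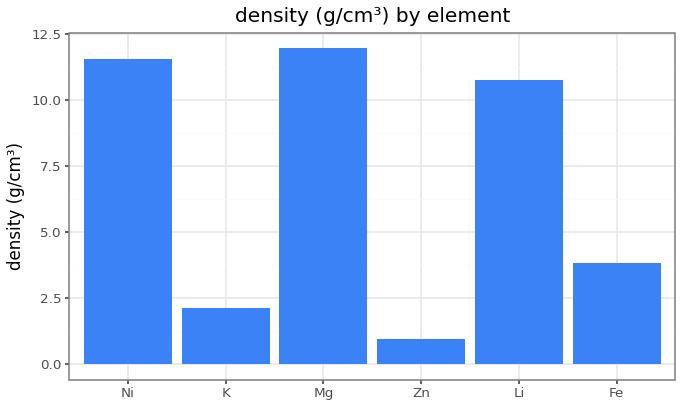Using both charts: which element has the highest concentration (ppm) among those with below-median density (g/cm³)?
Chart 2 median density (g/cm³) ≈ 8; below-median elements: K, Zn, Fe. Among those, Zn has the highest concentration (ppm) (≈ 500).

Zn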